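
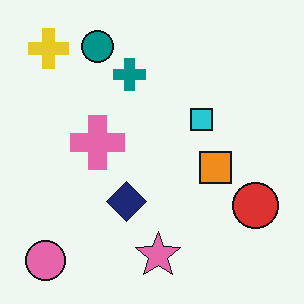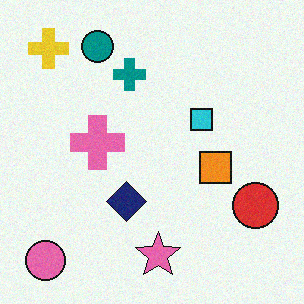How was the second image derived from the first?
This is the original image degraded with subtle gaussian noise.

Random speckle covers the whole image, including the flat background.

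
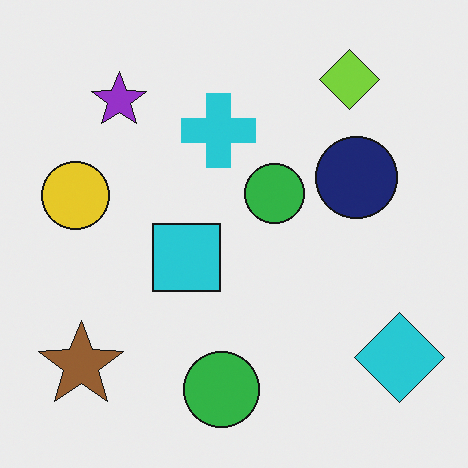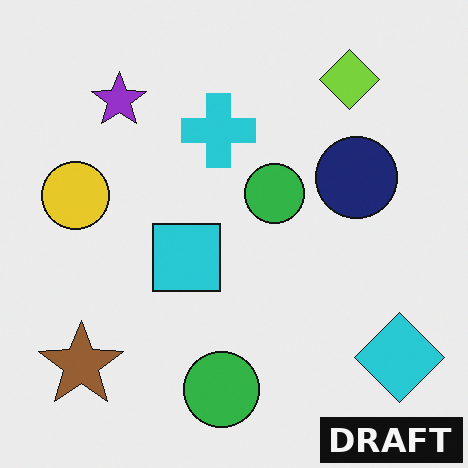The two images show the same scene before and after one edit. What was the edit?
The image was watermarked with the text "DRAFT" in the lower-right corner.

A dark label reading "DRAFT" appears in the lower-right corner.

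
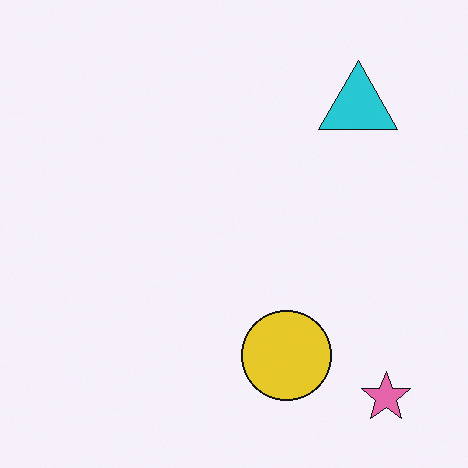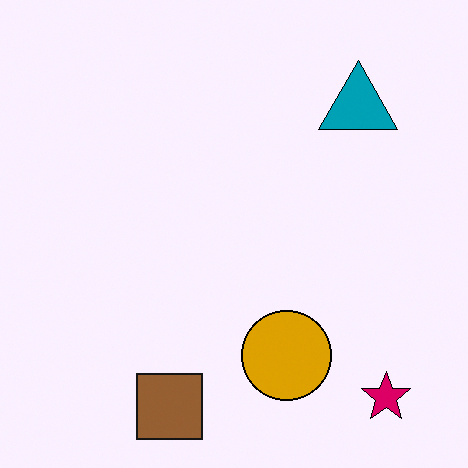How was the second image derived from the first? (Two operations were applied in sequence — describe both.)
The second image is the first given much higher contrast, then overlaid with an additional brown square.

Tones are pushed away from mid-grey across the whole image — a global contrast change. A brown square appears in the second image that is absent from the first.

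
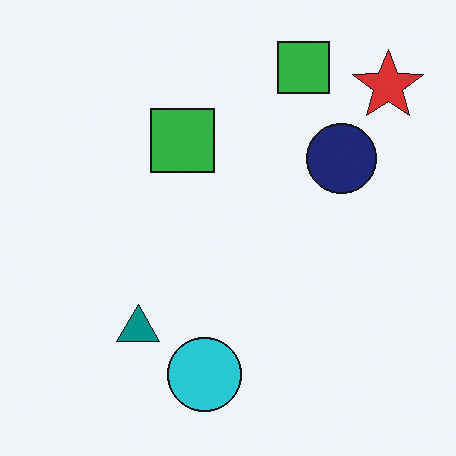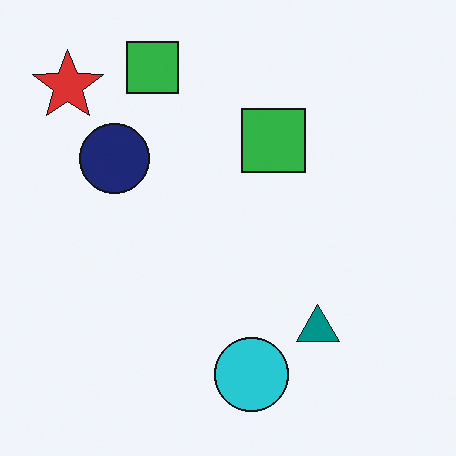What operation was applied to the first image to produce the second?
The image was flipped horizontally (left ↔ right).

The red star is in the top-right of the first image and the top-left of the second — shapes on opposite sides of the vertical midline have swapped in a mirror flip.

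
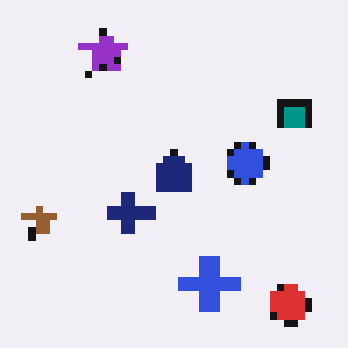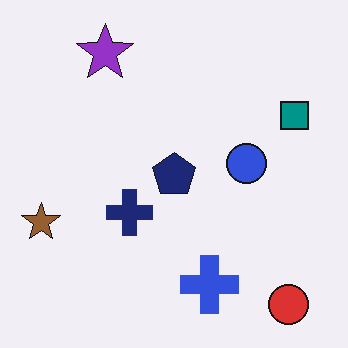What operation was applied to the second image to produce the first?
The first image is the second moderately pixelated.

Shapes are reduced to large square blocks; fine edges and outlines are lost — a downscale-then-upscale (mosaic) effect.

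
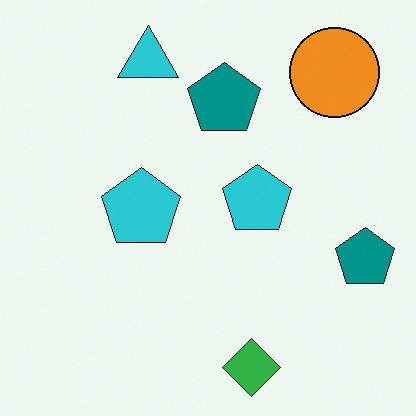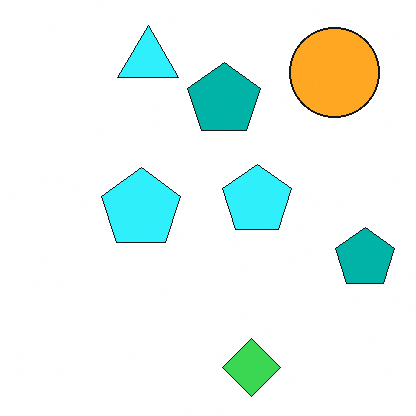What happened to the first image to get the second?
It was brightened a little.

Every pixel — background and shapes alike — is uniformly brightened.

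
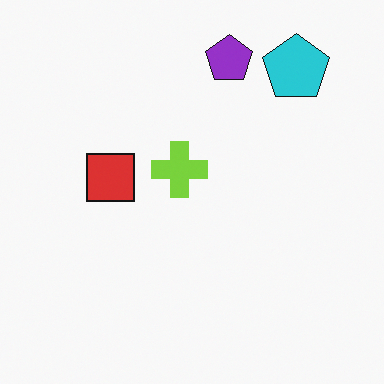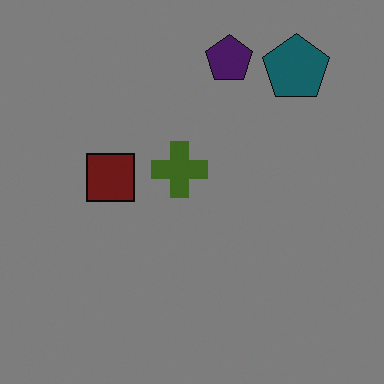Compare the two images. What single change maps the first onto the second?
This is the original image noticeably darkened.

Every pixel — background and shapes alike — is uniformly darkened.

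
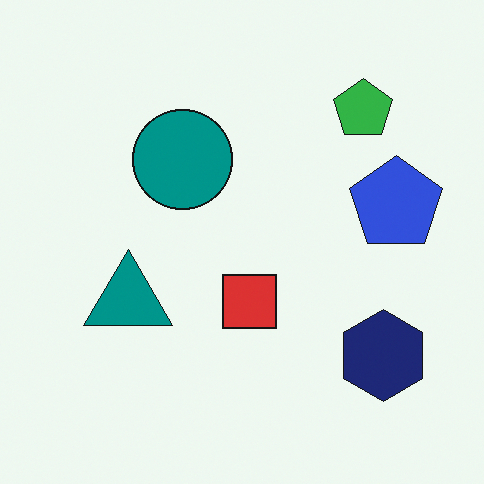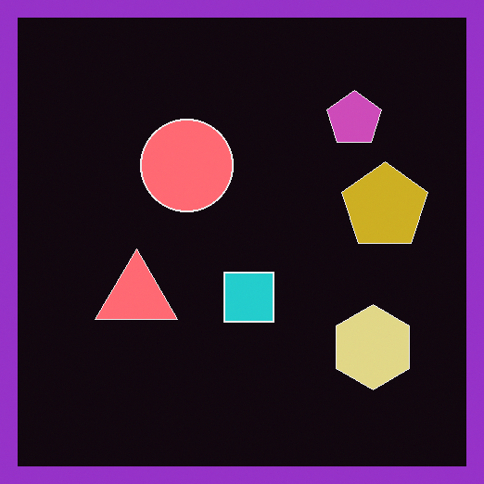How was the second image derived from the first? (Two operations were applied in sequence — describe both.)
This is the original image color-inverted (negative), then framed with a purple border.

The light background has become dark and every shape's color is its complement — a photographic negative. A solid purple frame runs around the edge of the second image, with the content slightly shrunk inside it.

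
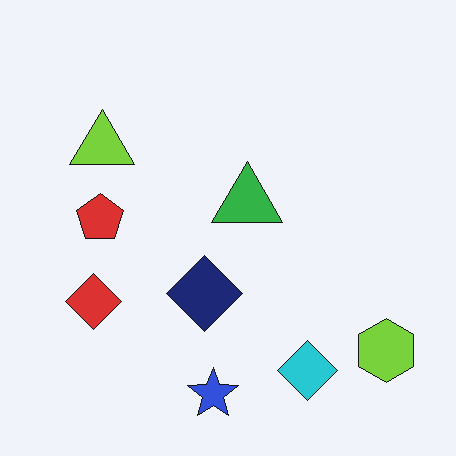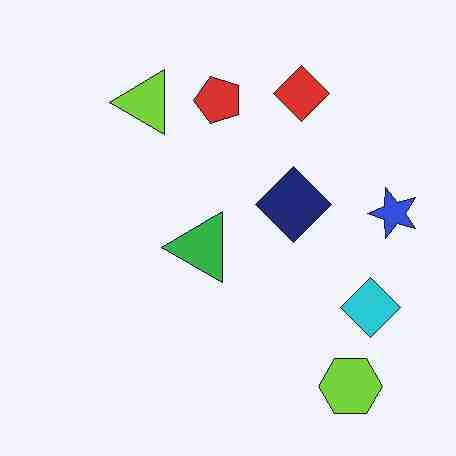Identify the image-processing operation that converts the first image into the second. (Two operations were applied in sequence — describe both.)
The second image is the first transposed (reflected across the top-left ↔ bottom-right diagonal), then heavily JPEG-compressed with obvious blocking artifacts.

Shapes have swapped their row and column positions — what was in the top-right is now in the bottom-left — a diagonal reflection. Blocky 8×8 compression artifacts appear around shape edges and the flat background shows ringing — characteristic JPEG degradation.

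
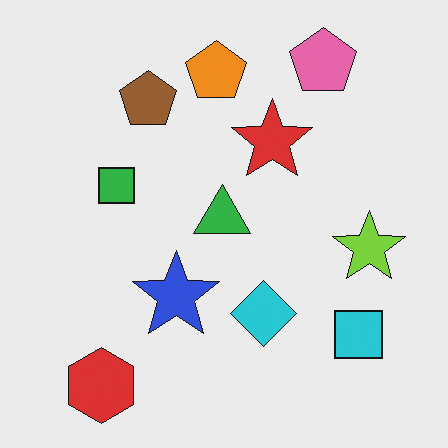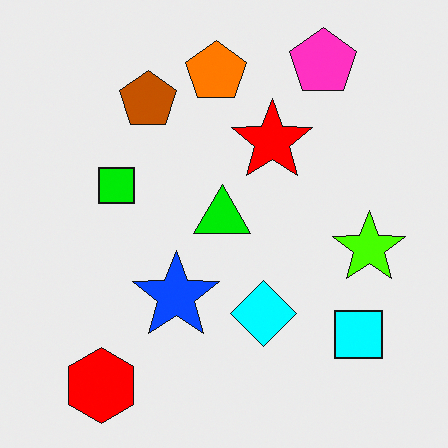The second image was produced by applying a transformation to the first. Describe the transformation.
The image was heavily oversaturated.

All colors are more vivid — a global saturation change.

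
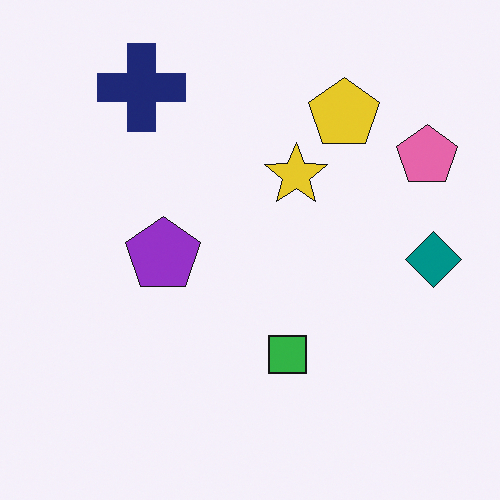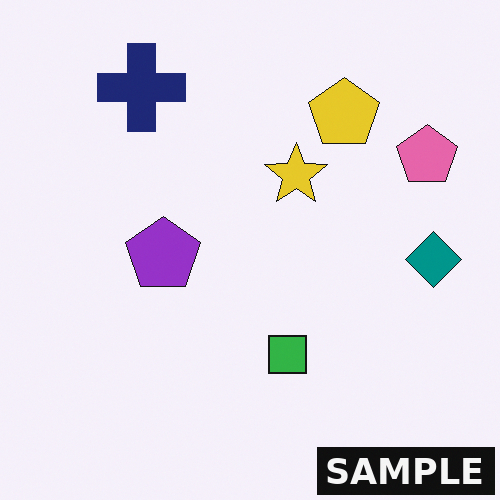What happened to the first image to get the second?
This is the original image watermarked with the text "SAMPLE" in the lower-right corner.

A dark label reading "SAMPLE" appears in the lower-right corner.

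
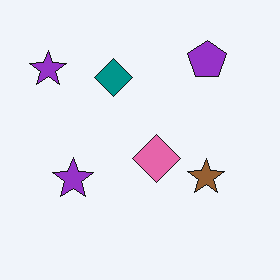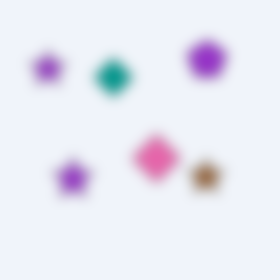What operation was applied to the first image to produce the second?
The transformation is: strongly gaussian-blurred.

Shape edges and outlines are uniformly softened across the whole image.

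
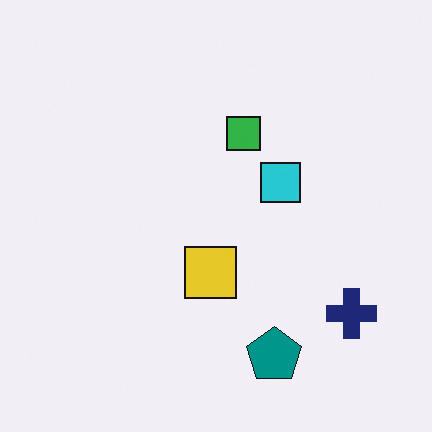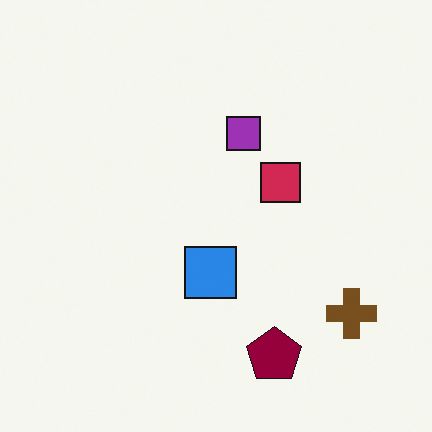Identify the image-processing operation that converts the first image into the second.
This is the original image hue-shifted by a large amount.

Every shape's color has rotated by the same amount around the hue wheel — a uniform hue shift.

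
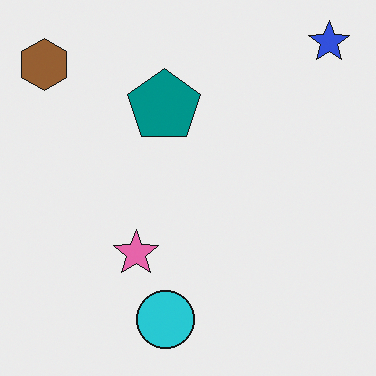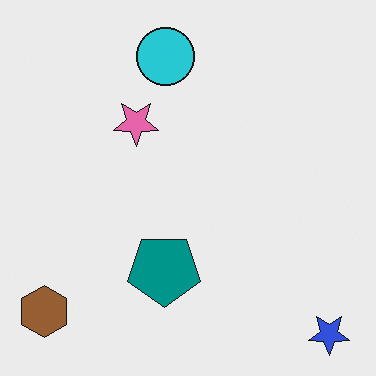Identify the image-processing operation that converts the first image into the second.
This is the original image flipped vertically (top ↔ bottom).

The blue star is in the top-right of the first image and the bottom-right of the second — shapes on opposite sides of the horizontal midline have swapped in a mirror flip.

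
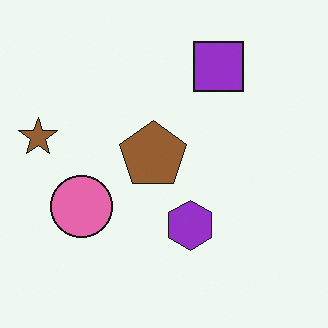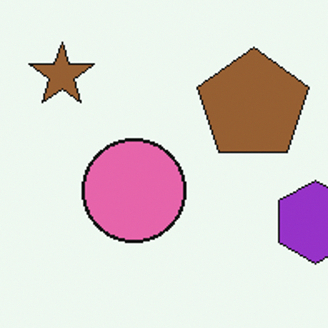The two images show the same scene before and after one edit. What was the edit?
Cropped tightly and scaled back up.

The visible shapes are larger and the field of view is narrower; shapes near the original edges may be partly or wholly outside the frame — a crop-and-rescale.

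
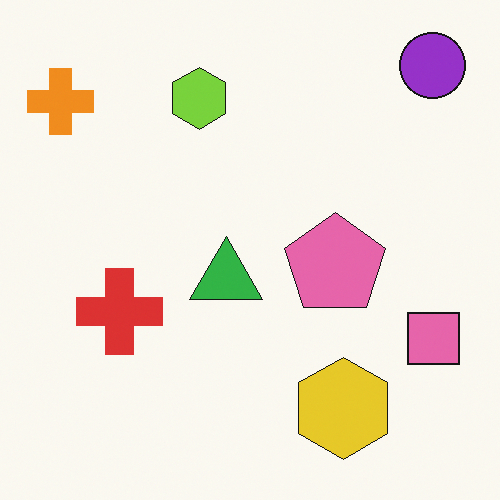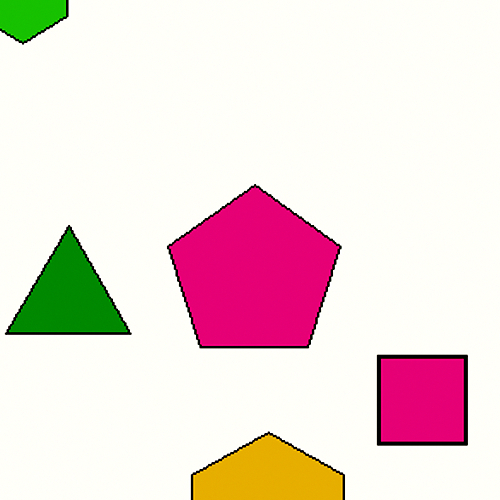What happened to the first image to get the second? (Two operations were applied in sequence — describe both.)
The second image is the first cropped to a noticeably smaller region and rescaled, then given much higher contrast.

The visible shapes are larger and the field of view is narrower; shapes near the original edges may be partly or wholly outside the frame — a crop-and-rescale. Tones are pushed away from mid-grey across the whole image — a global contrast change.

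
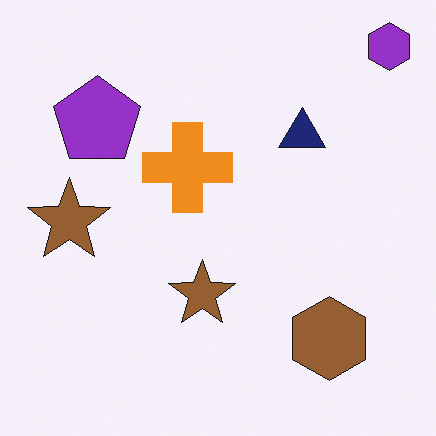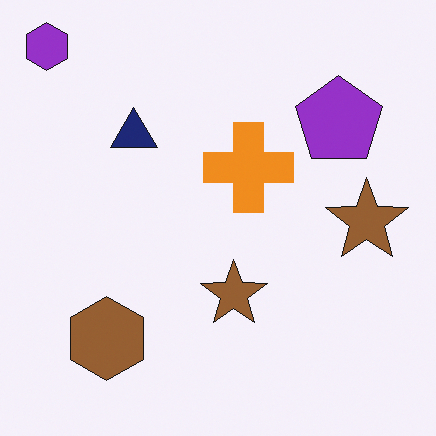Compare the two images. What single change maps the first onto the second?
The transformation is: flipped horizontally (left ↔ right).

The purple hexagon is in the top-right of the first image and the top-left of the second — shapes on opposite sides of the vertical midline have swapped in a mirror flip.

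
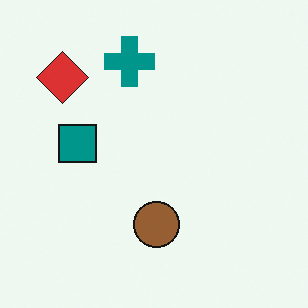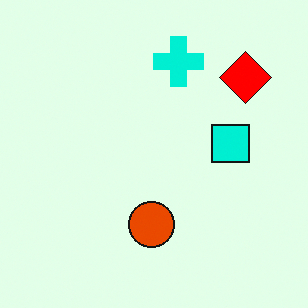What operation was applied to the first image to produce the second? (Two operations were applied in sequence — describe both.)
The image was heavily oversaturated, then flipped horizontally (left ↔ right).

All colors are more vivid — a global saturation change. The red diamond is in the top-left of the first image and the top-right of the second — shapes on opposite sides of the vertical midline have swapped in a mirror flip.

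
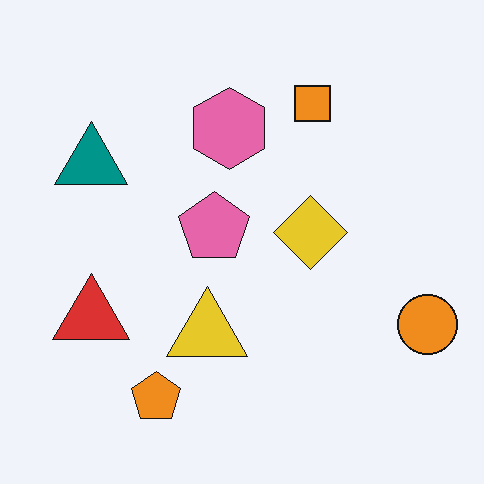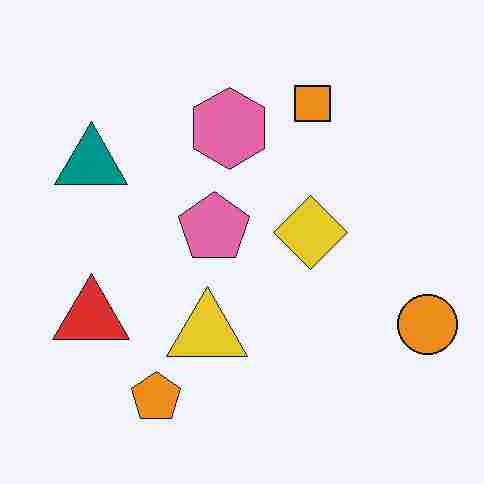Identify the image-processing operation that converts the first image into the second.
Heavily JPEG-compressed with obvious blocking artifacts.

Blocky 8×8 compression artifacts appear around shape edges and the flat background shows ringing — characteristic JPEG degradation.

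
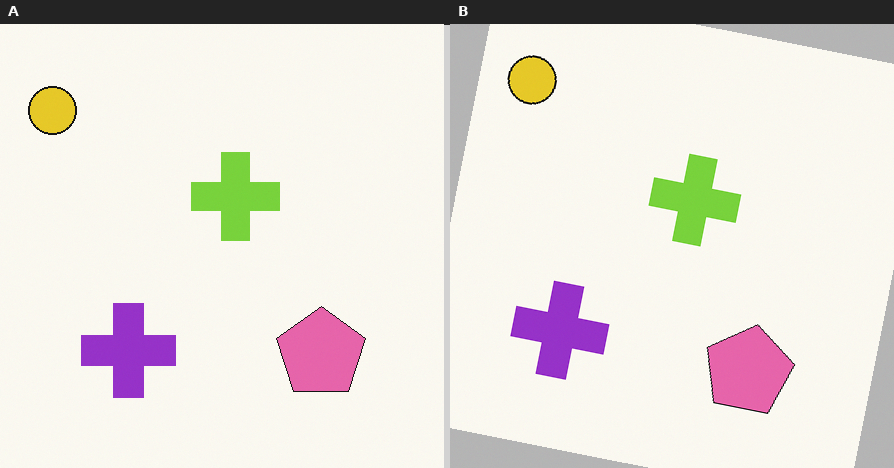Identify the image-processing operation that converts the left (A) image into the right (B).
The image was rotated clockwise by a small amount.

Every shape is tilted by the same angle and the image corners show triangular fill wedges — a whole-image rotation by a non-right angle.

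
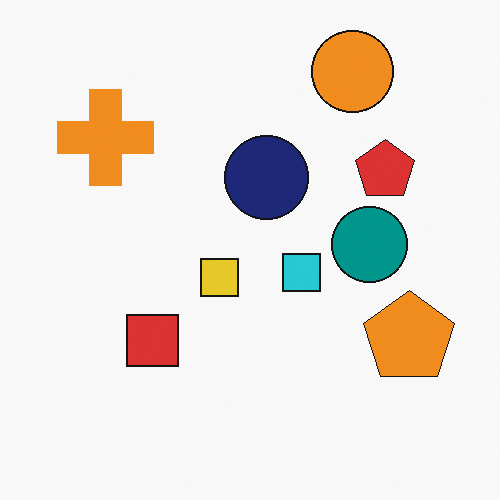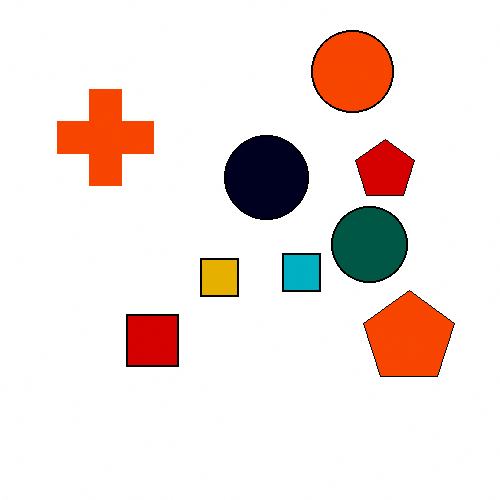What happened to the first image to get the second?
The second image is the first boosted in contrast.

Tones are pushed away from mid-grey across the whole image — a global contrast change.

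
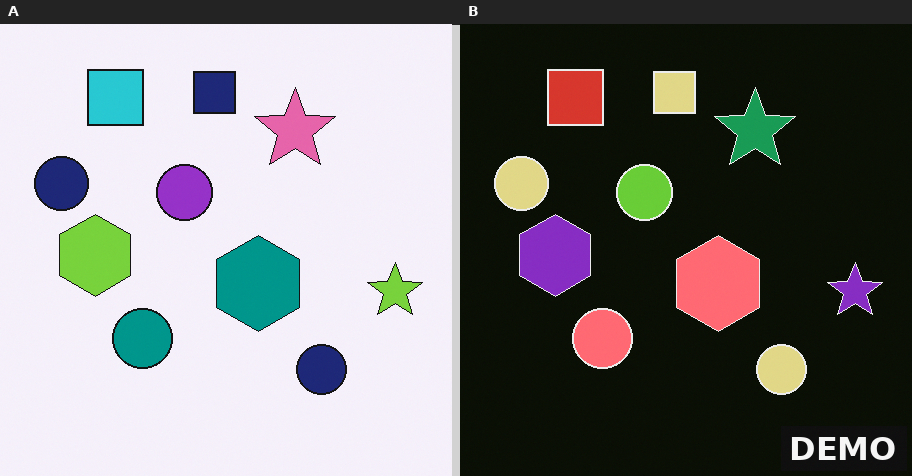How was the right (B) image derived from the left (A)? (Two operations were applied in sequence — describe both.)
The right (B) image is the left (A) color-inverted (negative), then watermarked with the text "DEMO" in the lower-right corner.

The light background has become dark and every shape's color is its complement — a photographic negative. A dark label reading "DEMO" appears in the lower-right corner.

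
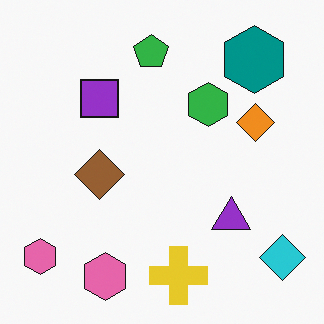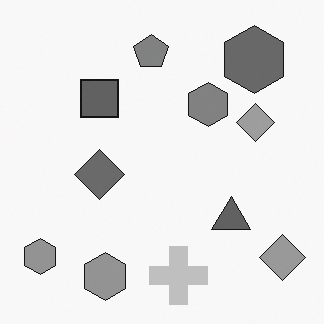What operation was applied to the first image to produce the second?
The second image is the first converted to grayscale.

All color is removed — every shape is now a shade of grey.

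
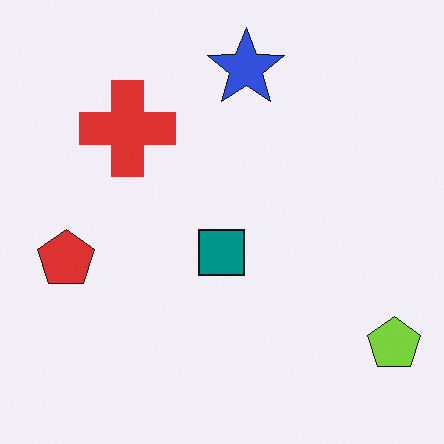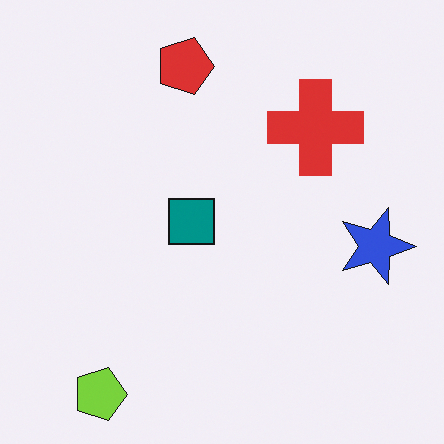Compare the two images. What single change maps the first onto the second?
This is the original image rotated 90° clockwise.

The lime pentagon sits in the bottom-right of the first image and the bottom-left of the second — consistent with a whole-image 90° clockwise rotation.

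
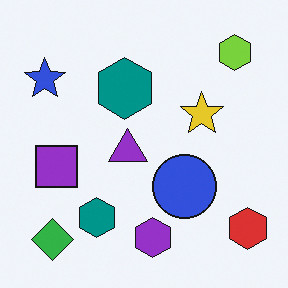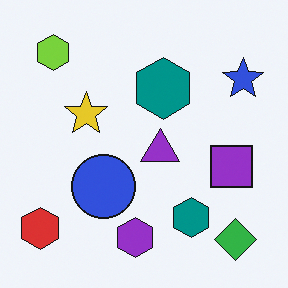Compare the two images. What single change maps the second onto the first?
The transformation is: flipped horizontally (left ↔ right).

The red hexagon is in the bottom-left of the second image and the bottom-right of the first — shapes on opposite sides of the vertical midline have swapped in a mirror flip.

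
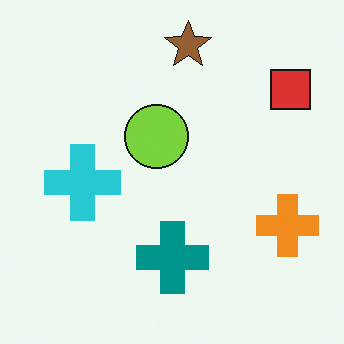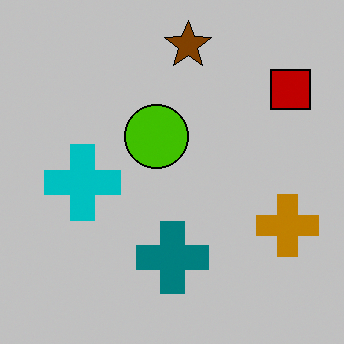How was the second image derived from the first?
The image was aggressively posterized.

Each flat color has snapped to a coarser quantized level — most visibly, the near-white background has dropped to a flat grey.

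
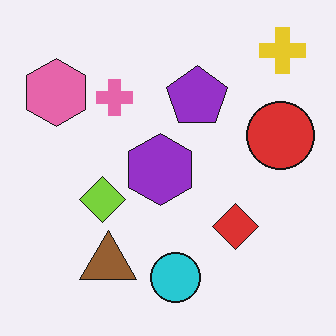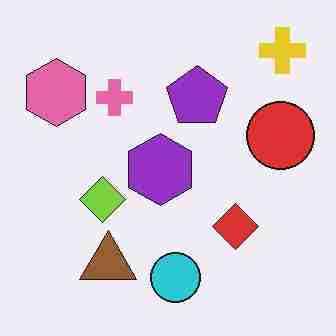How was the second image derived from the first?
Heavily JPEG-compressed with obvious blocking artifacts.

Blocky 8×8 compression artifacts appear around shape edges and the flat background shows ringing — characteristic JPEG degradation.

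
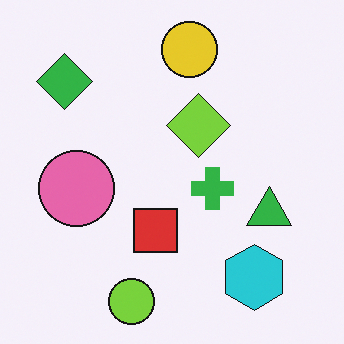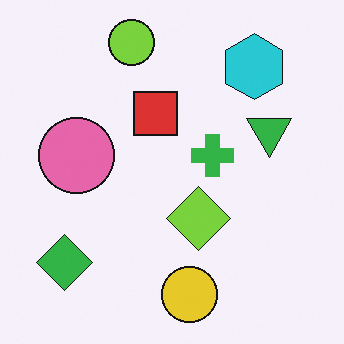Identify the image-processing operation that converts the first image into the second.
It was flipped vertically (top ↔ bottom).

The lime circle is in the bottom of the first image and the top of the second — shapes on opposite sides of the horizontal midline have swapped in a mirror flip.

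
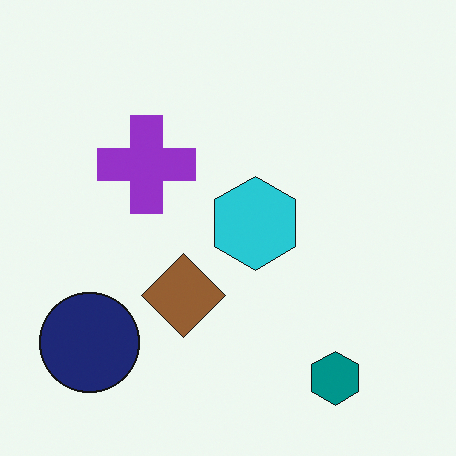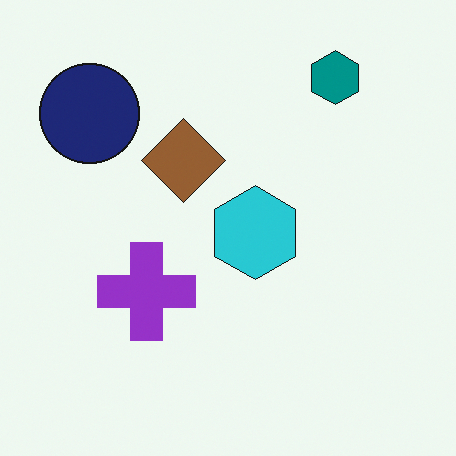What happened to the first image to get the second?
The image was flipped vertically (top ↔ bottom).

The teal hexagon is in the bottom-right of the first image and the top-right of the second — shapes on opposite sides of the horizontal midline have swapped in a mirror flip.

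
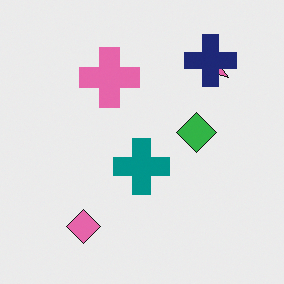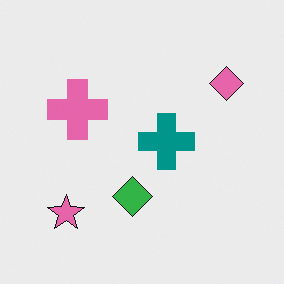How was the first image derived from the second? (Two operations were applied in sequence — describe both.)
The image was transposed (reflected across the top-left ↔ bottom-right diagonal), then overlaid with an additional navy cross.

Shapes have swapped their row and column positions — what was in the top-right is now in the bottom-left — a diagonal reflection. A navy cross appears in the first image that is absent from the second.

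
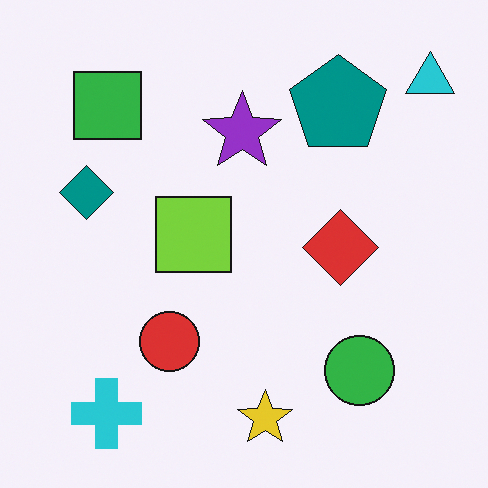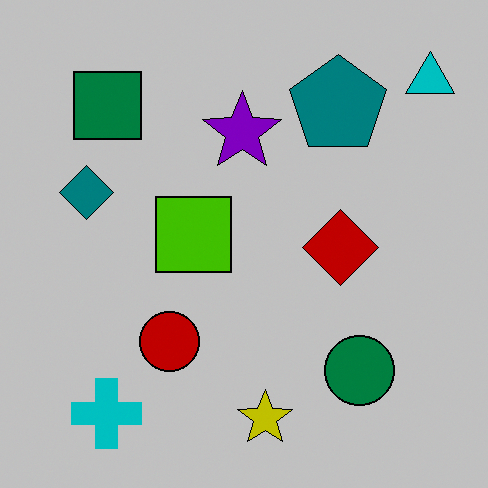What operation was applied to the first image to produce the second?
Aggressively posterized.

Each flat color has snapped to a coarser quantized level — most visibly, the near-white background has dropped to a flat grey.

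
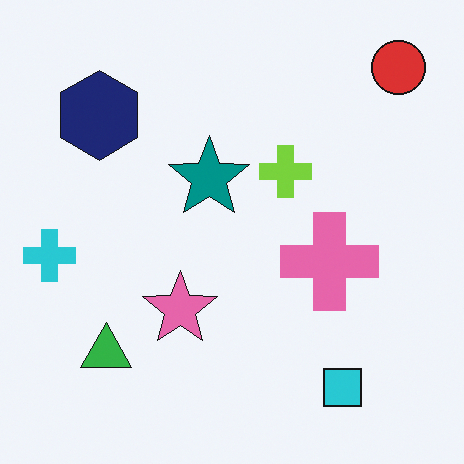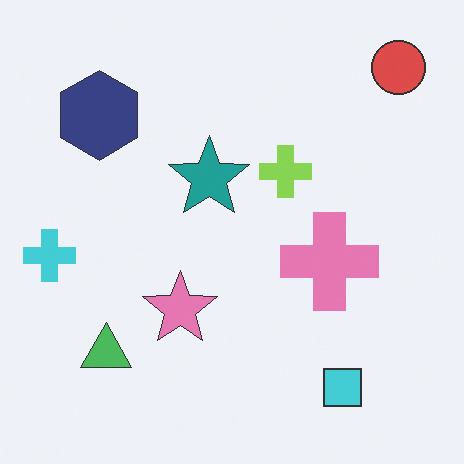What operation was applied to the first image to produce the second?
The transformation is: given slightly reduced contrast.

Tones are pushed toward mid-grey across the whole image — a global contrast change.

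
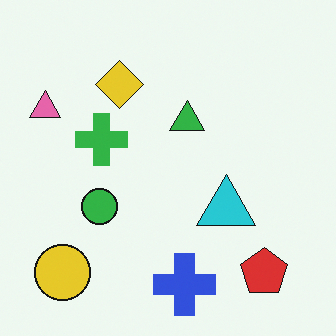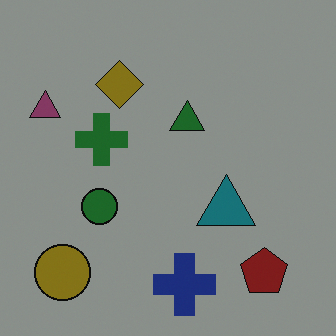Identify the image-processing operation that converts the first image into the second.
It was darkened a lot.

Every pixel — background and shapes alike — is uniformly darkened.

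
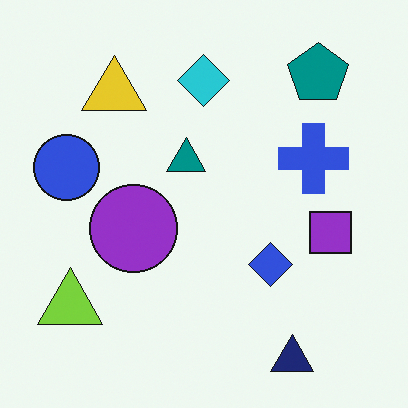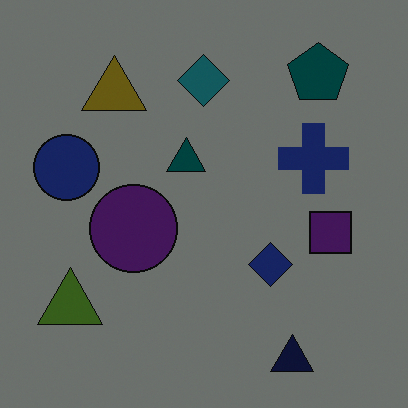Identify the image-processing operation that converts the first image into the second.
Substantially darkened.

Every pixel — background and shapes alike — is uniformly darkened.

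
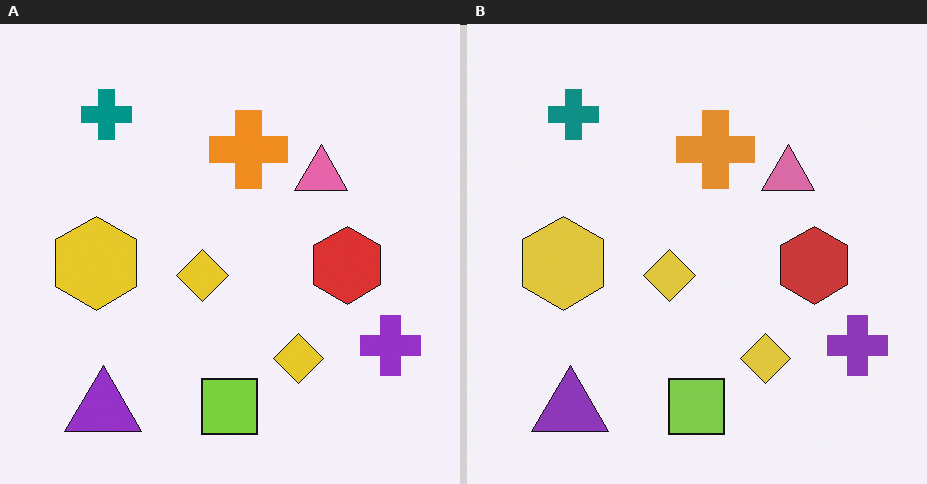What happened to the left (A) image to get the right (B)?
The image was slightly desaturated.

All colors are more muted and greyish — a global saturation change.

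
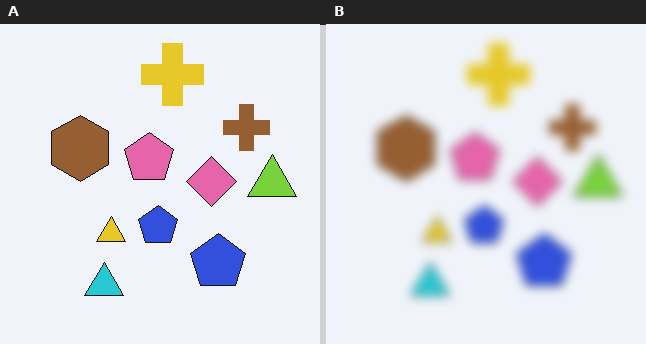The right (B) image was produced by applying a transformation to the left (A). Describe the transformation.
The transformation is: strongly gaussian-blurred.

Shape edges and outlines are uniformly softened across the whole image.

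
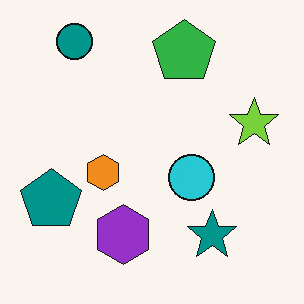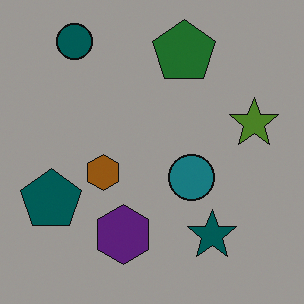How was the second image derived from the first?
The second image is the first substantially darkened.

Every pixel — background and shapes alike — is uniformly darkened.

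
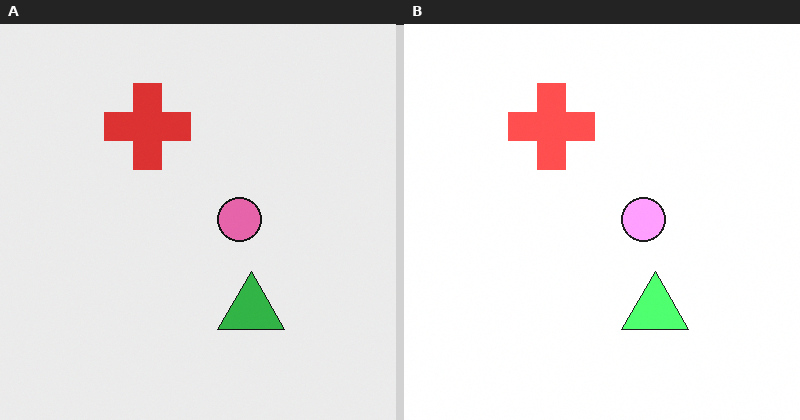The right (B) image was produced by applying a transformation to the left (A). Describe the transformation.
The image was brightened a lot.

Every pixel — background and shapes alike — is uniformly brightened.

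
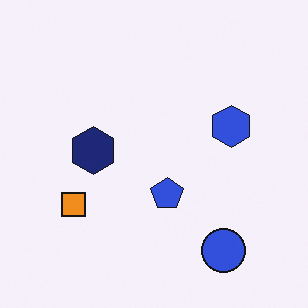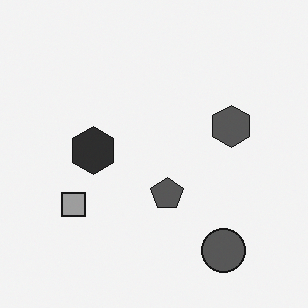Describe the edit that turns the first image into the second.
It was converted to grayscale.

All color is removed — every shape is now a shade of grey.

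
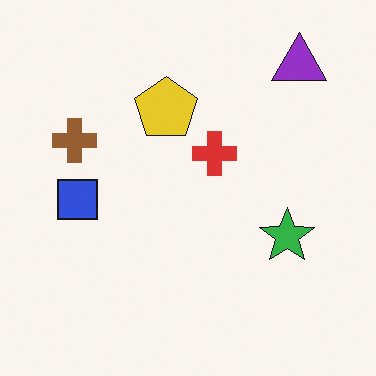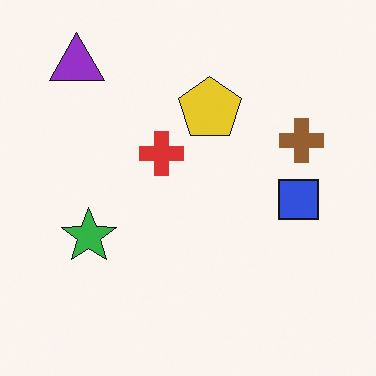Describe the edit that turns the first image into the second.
The image was flipped horizontally (left ↔ right).

The brown cross is in the left of the first image and the right of the second — shapes on opposite sides of the vertical midline have swapped in a mirror flip.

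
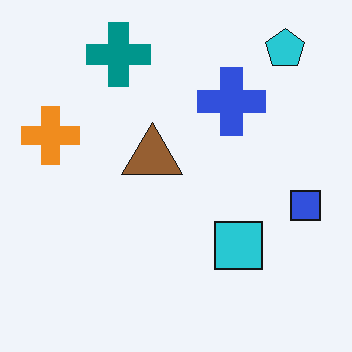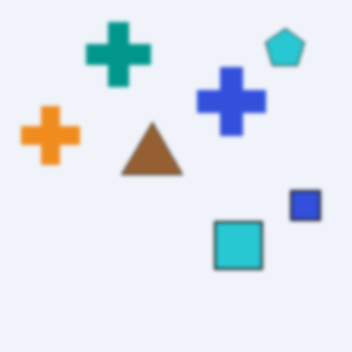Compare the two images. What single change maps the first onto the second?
This is the original image slightly softened.

Shape edges and outlines are uniformly softened across the whole image.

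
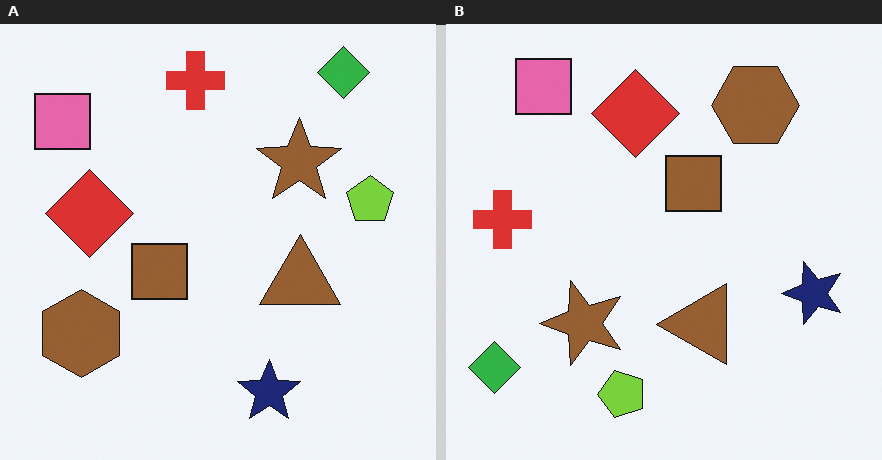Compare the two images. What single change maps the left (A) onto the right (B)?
The image was transposed (reflected across the top-left ↔ bottom-right diagonal).

Shapes have swapped their row and column positions — what was in the top-right is now in the bottom-left — a diagonal reflection.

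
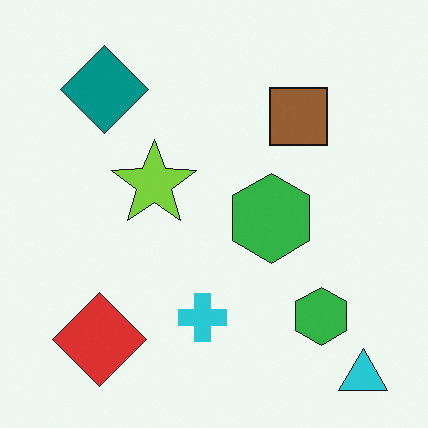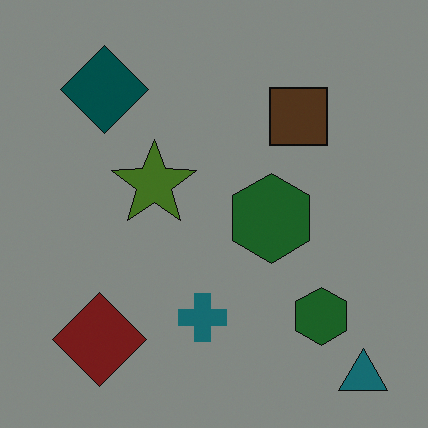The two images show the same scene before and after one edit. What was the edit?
The transformation is: noticeably darkened.

Every pixel — background and shapes alike — is uniformly darkened.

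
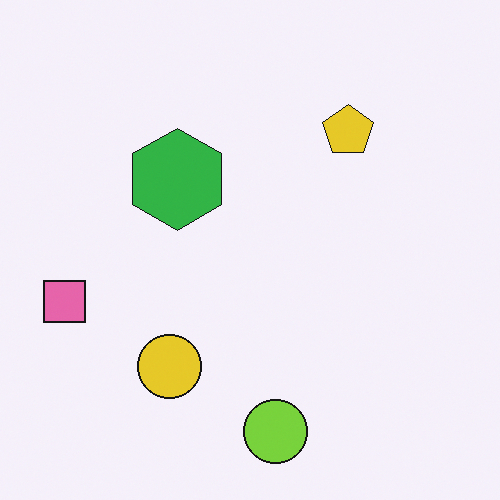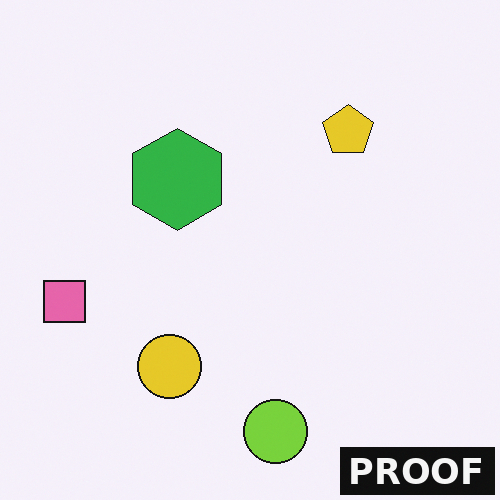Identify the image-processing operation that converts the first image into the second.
Watermarked with the text "PROOF" in the lower-right corner.

A dark label reading "PROOF" appears in the lower-right corner.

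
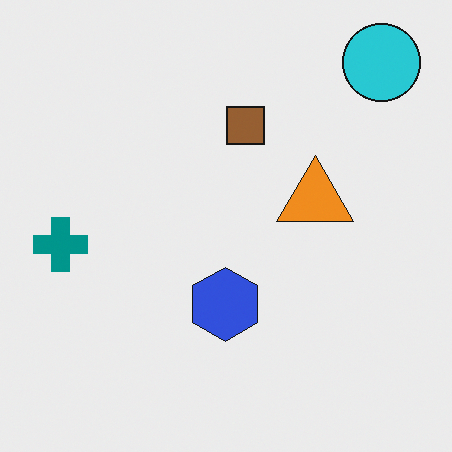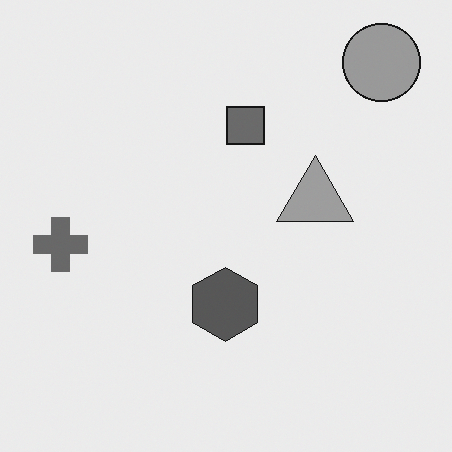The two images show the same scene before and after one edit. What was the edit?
The transformation is: converted to grayscale.

All color is removed — every shape is now a shade of grey.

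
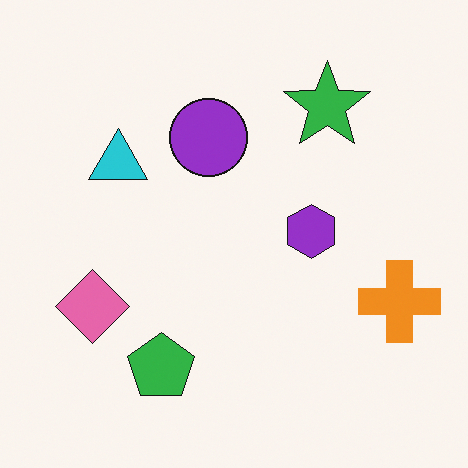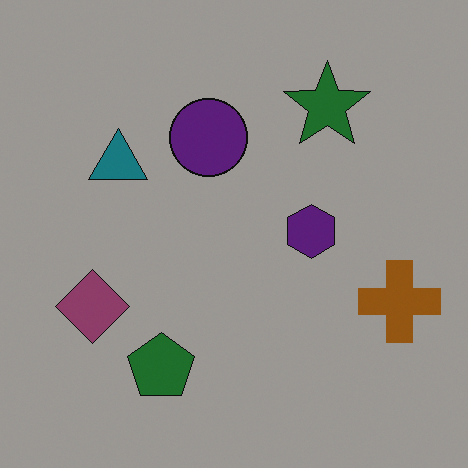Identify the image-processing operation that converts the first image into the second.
It was darkened a lot.

Every pixel — background and shapes alike — is uniformly darkened.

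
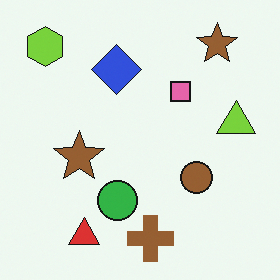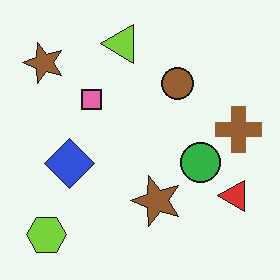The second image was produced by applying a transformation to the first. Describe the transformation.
Rotated 90° counter-clockwise.

The lime hexagon sits in the top-left of the first image and the bottom-left of the second — consistent with a whole-image 90° counter-clockwise rotation.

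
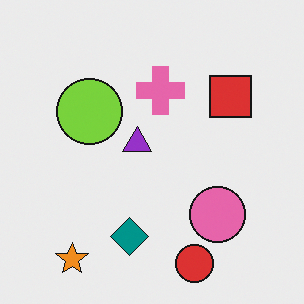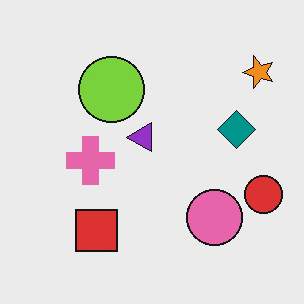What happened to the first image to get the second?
The second image is the first transposed (reflected across the top-left ↔ bottom-right diagonal).

Shapes have swapped their row and column positions — what was in the top-right is now in the bottom-left — a diagonal reflection.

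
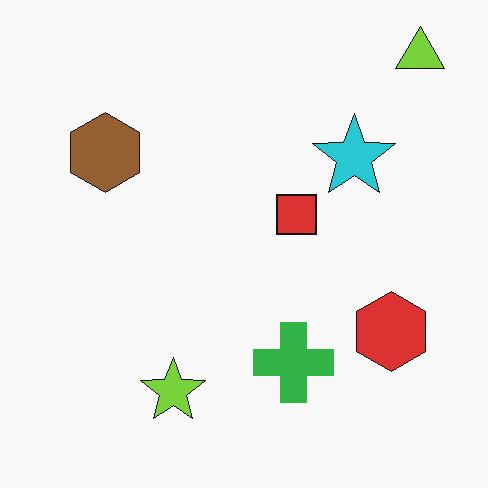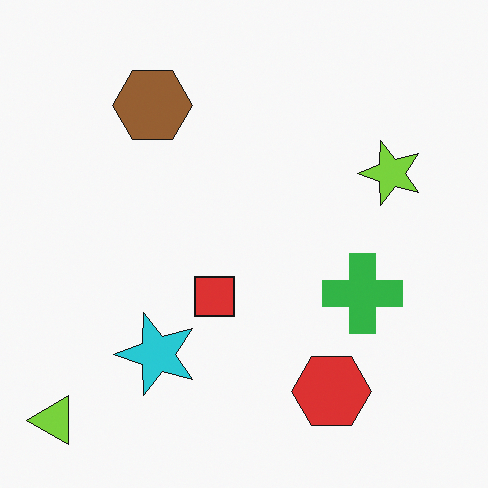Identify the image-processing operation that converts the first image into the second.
The image was transposed (reflected across the top-left ↔ bottom-right diagonal).

Shapes have swapped their row and column positions — what was in the top-right is now in the bottom-left — a diagonal reflection.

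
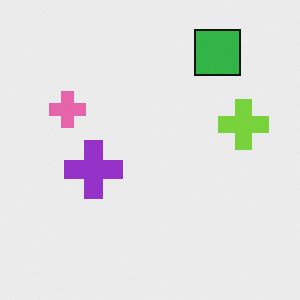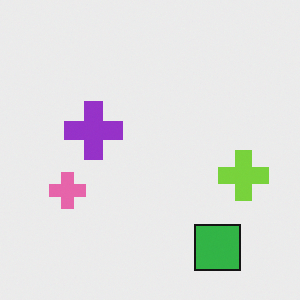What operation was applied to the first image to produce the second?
The image was flipped vertically (top ↔ bottom).

The green square is in the top-right of the first image and the bottom-right of the second — shapes on opposite sides of the horizontal midline have swapped in a mirror flip.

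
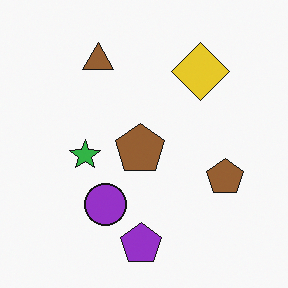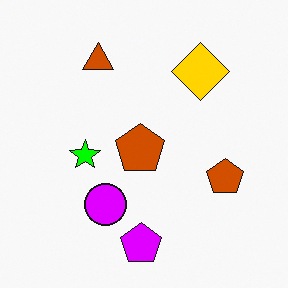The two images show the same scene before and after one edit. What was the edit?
Heavily oversaturated.

All colors are more vivid — a global saturation change.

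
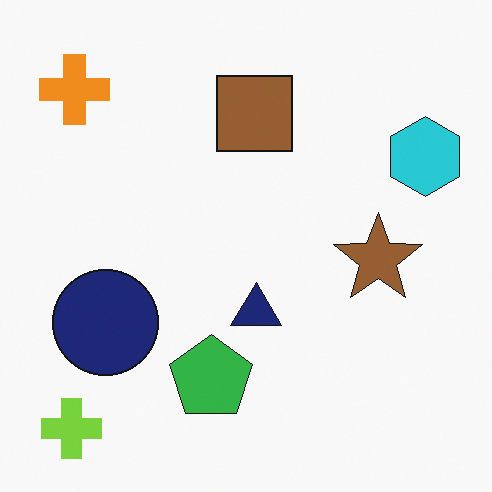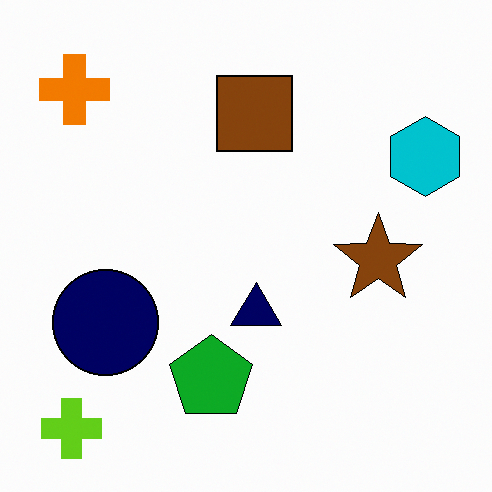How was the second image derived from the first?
The image was given slightly increased contrast.

Tones are pushed away from mid-grey across the whole image — a global contrast change.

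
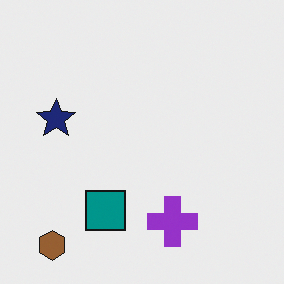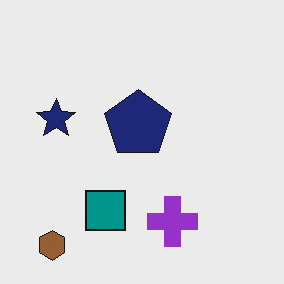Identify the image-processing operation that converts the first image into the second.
Overlaid with an additional navy pentagon.

A navy pentagon appears in the second image that is absent from the first.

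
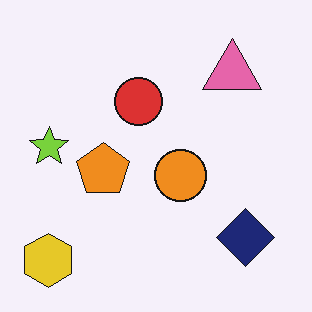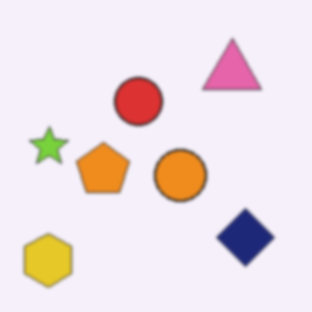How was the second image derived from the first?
The image was given a subtle gaussian blur.

Shape edges and outlines are uniformly softened across the whole image.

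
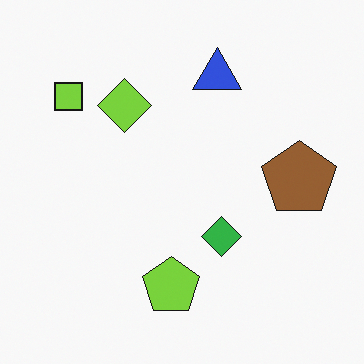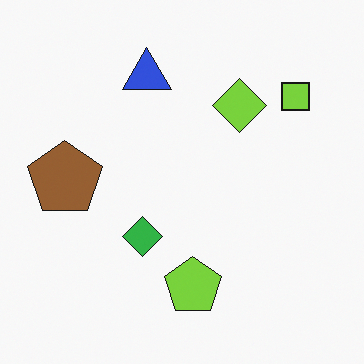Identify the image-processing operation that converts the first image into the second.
Flipped horizontally (left ↔ right).

The brown pentagon is in the right of the first image and the left of the second — shapes on opposite sides of the vertical midline have swapped in a mirror flip.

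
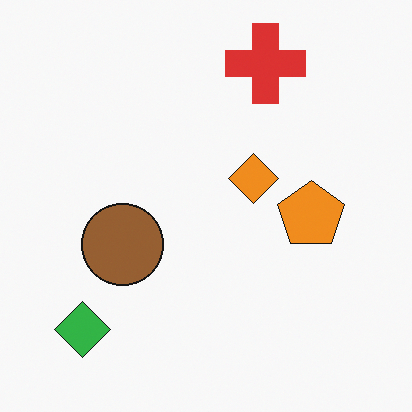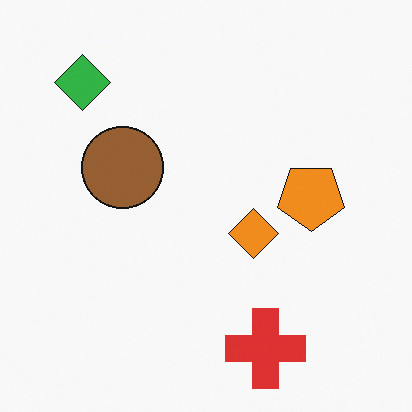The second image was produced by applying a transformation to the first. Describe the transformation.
It was flipped vertically (top ↔ bottom).

The red cross is in the top of the first image and the bottom of the second — shapes on opposite sides of the horizontal midline have swapped in a mirror flip.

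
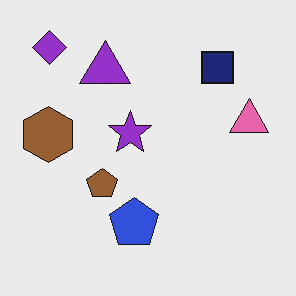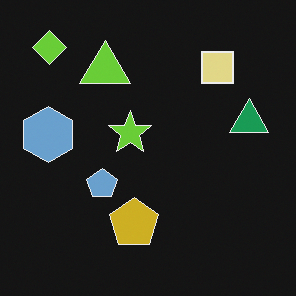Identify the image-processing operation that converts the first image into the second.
This is the original image color-inverted (negative).

The light background has become dark and every shape's color is its complement — a photographic negative.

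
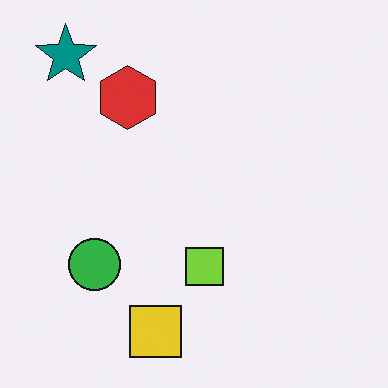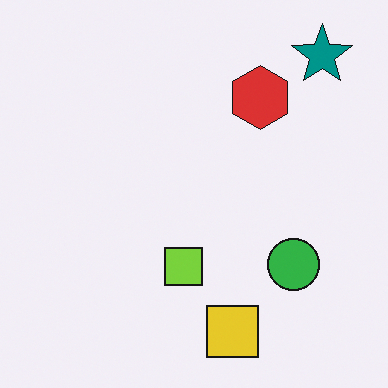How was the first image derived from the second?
Flipped horizontally (left ↔ right).

The teal star is in the top-right of the second image and the top-left of the first — shapes on opposite sides of the vertical midline have swapped in a mirror flip.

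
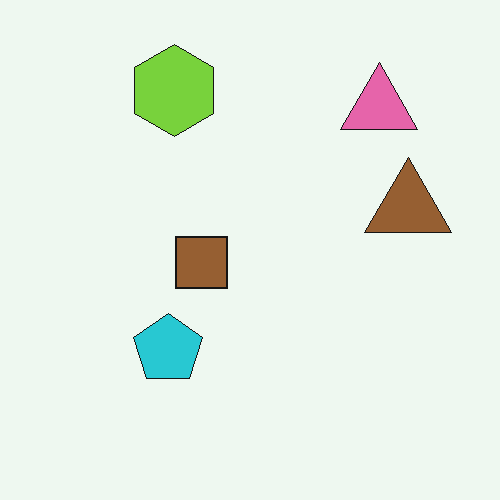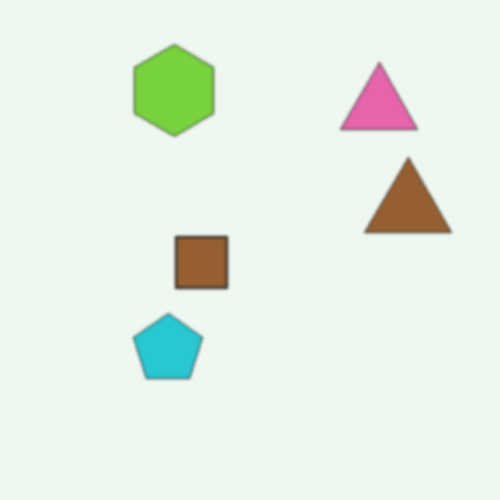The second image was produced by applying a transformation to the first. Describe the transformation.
It was slightly softened.

Shape edges and outlines are uniformly softened across the whole image.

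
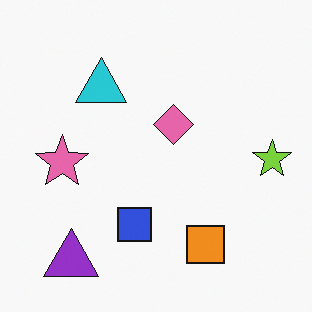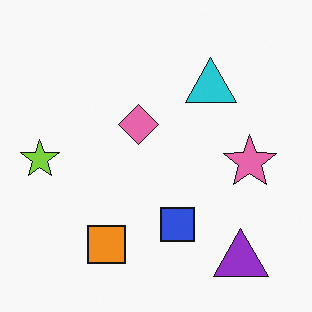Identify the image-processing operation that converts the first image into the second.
This is the original image flipped horizontally (left ↔ right).

The lime star is in the right of the first image and the left of the second — shapes on opposite sides of the vertical midline have swapped in a mirror flip.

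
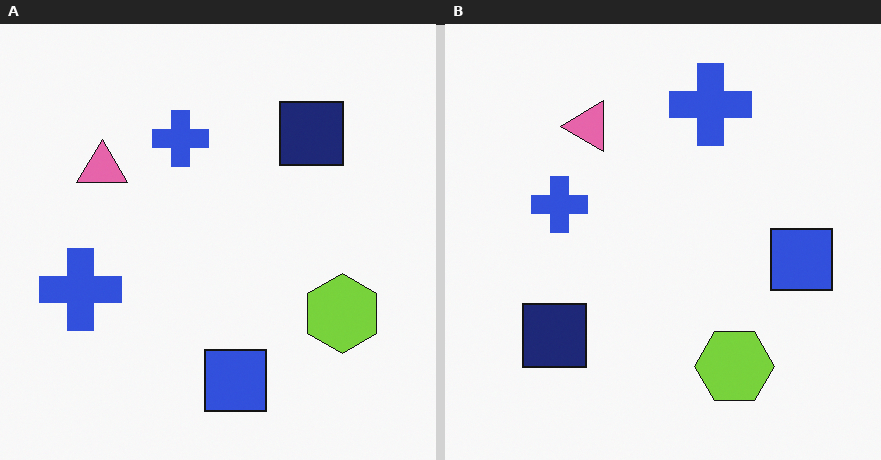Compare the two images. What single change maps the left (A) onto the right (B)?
This is the original image transposed (reflected across the top-left ↔ bottom-right diagonal).

Shapes have swapped their row and column positions — what was in the top-right is now in the bottom-left — a diagonal reflection.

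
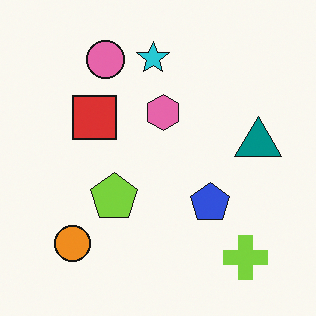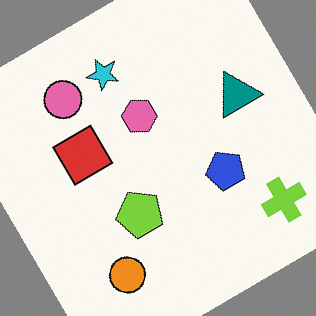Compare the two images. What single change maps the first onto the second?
This is the original image rotated counter-clockwise by a large amount — several tens of degrees.

Every shape is tilted by the same angle and the image corners show triangular fill wedges — a whole-image rotation by a non-right angle.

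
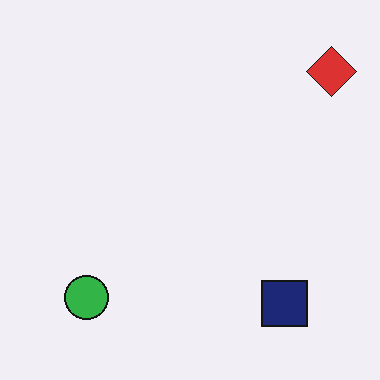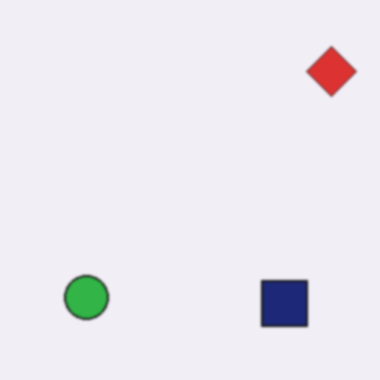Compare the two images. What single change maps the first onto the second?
The image was slightly softened.

Shape edges and outlines are uniformly softened across the whole image.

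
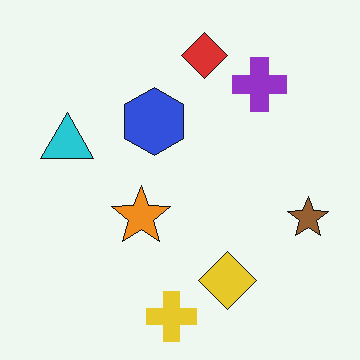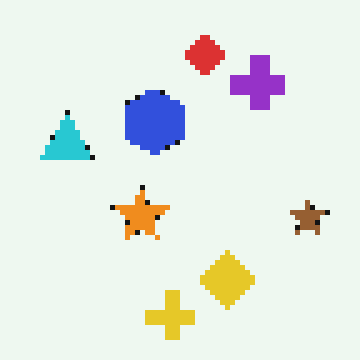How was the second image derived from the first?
The image was lightly pixelated (a mild mosaic effect).

Shapes are reduced to large square blocks; fine edges and outlines are lost — a downscale-then-upscale (mosaic) effect.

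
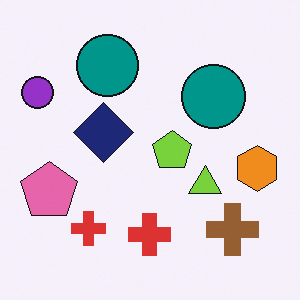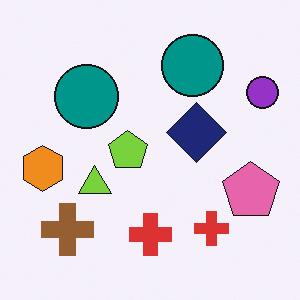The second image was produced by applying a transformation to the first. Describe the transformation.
Flipped horizontally (left ↔ right).

The purple circle is in the top-left of the first image and the top-right of the second — shapes on opposite sides of the vertical midline have swapped in a mirror flip.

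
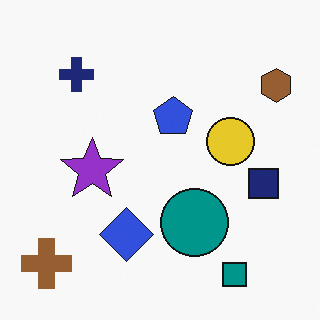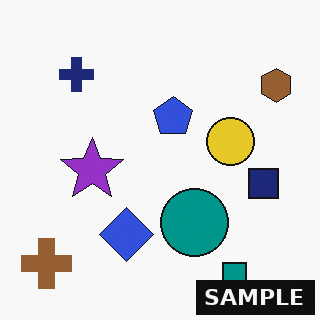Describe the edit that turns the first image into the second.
Watermarked with the text "SAMPLE" in the lower-right corner.

A dark label reading "SAMPLE" appears in the lower-right corner.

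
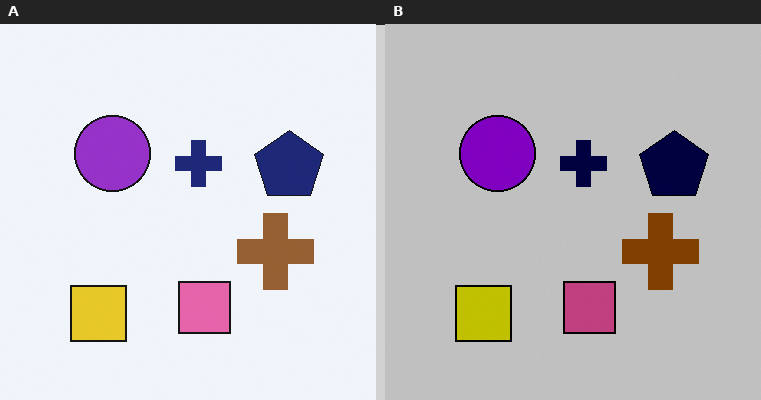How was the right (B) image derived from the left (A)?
It was heavily posterized to just a handful of flat colors.

Each flat color has snapped to a coarser quantized level — most visibly, the near-white background has dropped to a flat grey.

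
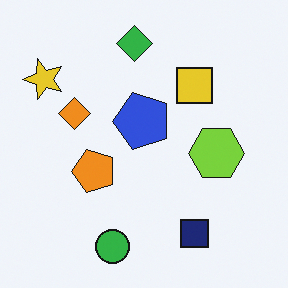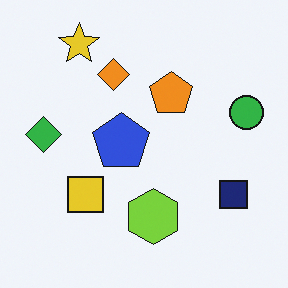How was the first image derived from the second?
It was transposed (reflected across the top-left ↔ bottom-right diagonal).

Shapes have swapped their row and column positions — what was in the top-right is now in the bottom-left — a diagonal reflection.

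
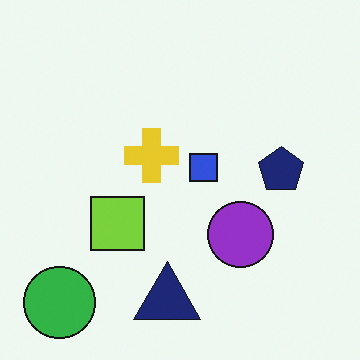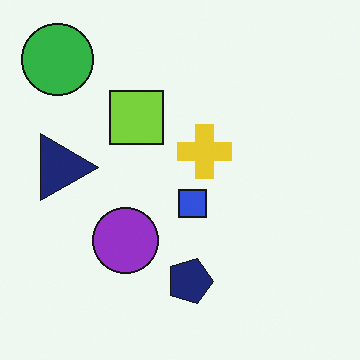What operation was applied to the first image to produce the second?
The second image is the first rotated 90° clockwise.

The green circle sits in the bottom-left of the first image and the top-left of the second — consistent with a whole-image 90° clockwise rotation.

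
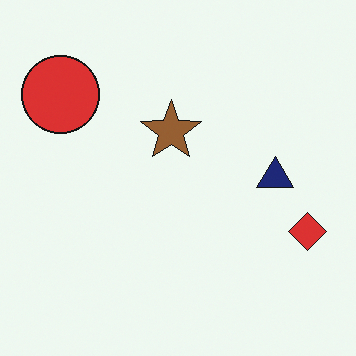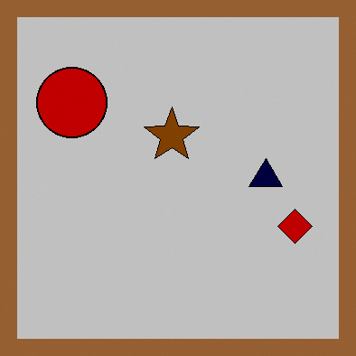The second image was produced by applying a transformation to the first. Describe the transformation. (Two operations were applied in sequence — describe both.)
It was heavily posterized to just a handful of flat colors, then framed with a brown border.

Each flat color has snapped to a coarser quantized level — most visibly, the near-white background has dropped to a flat grey. A solid brown frame runs around the edge of the second image, with the content slightly shrunk inside it.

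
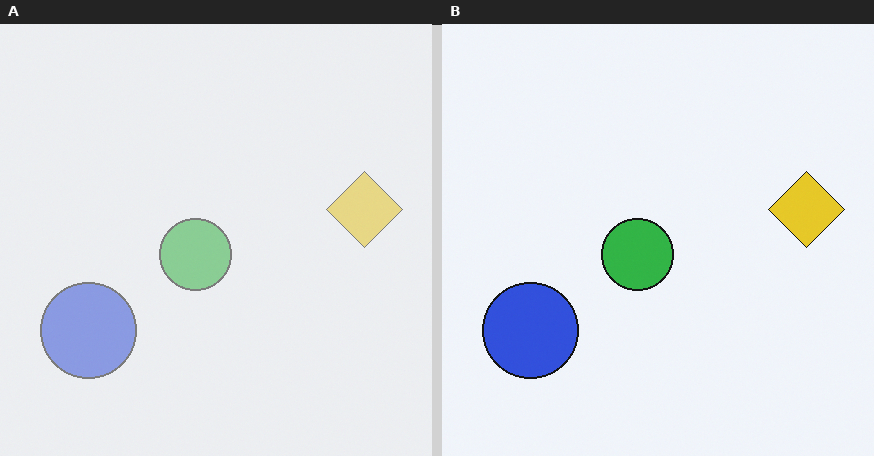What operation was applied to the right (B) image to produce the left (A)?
It was given much lower contrast.

Tones are pushed toward mid-grey across the whole image — a global contrast change.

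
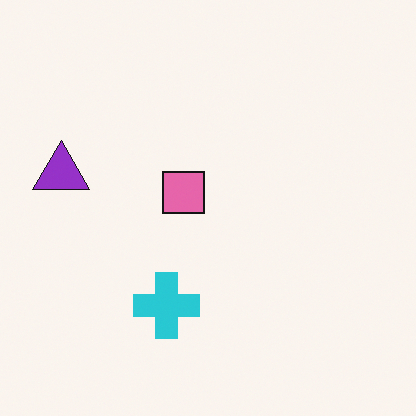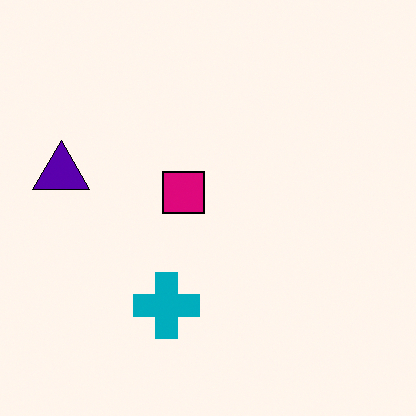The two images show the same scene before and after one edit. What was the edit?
Given much higher contrast.

Tones are pushed away from mid-grey across the whole image — a global contrast change.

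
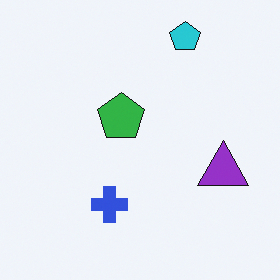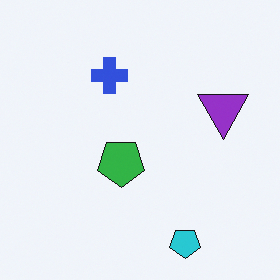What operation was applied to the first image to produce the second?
The image was flipped vertically (top ↔ bottom).

The cyan pentagon is in the top of the first image and the bottom of the second — shapes on opposite sides of the horizontal midline have swapped in a mirror flip.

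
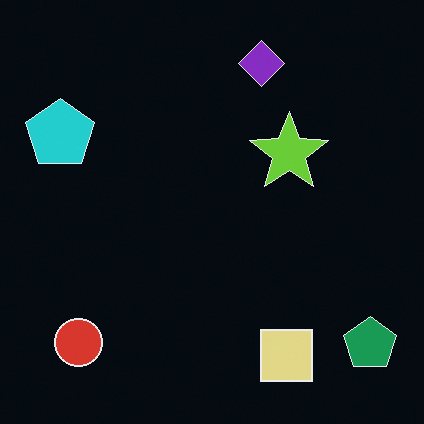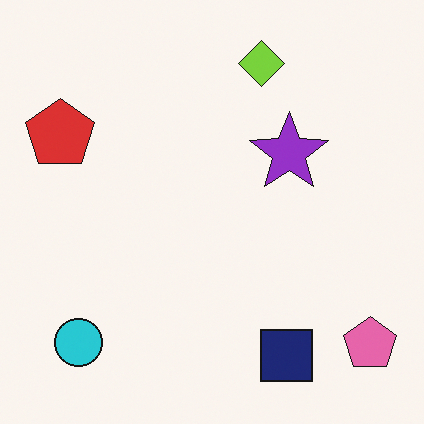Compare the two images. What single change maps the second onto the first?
Color-inverted (negative).

The light background has become dark and every shape's color is its complement — a photographic negative.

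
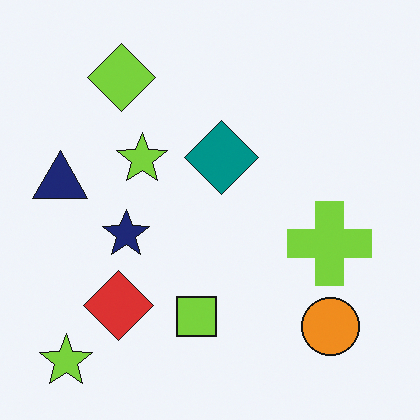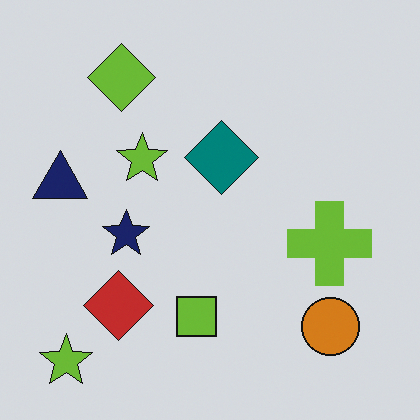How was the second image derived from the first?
The transformation is: darkened a little.

Every pixel — background and shapes alike — is uniformly darkened.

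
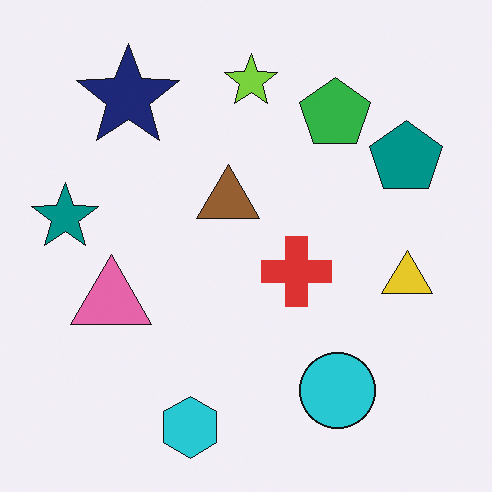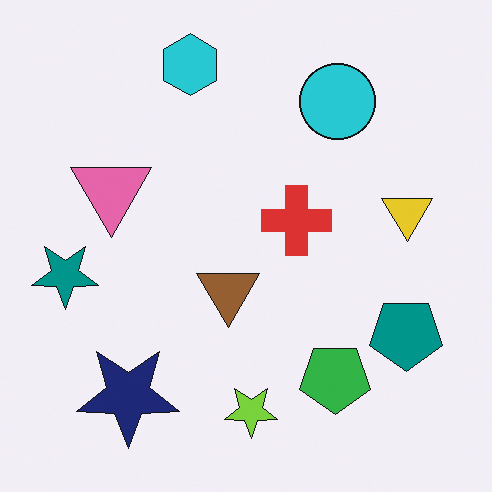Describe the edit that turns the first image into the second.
The image was flipped vertically (top ↔ bottom).

The cyan hexagon is in the bottom of the first image and the top of the second — shapes on opposite sides of the horizontal midline have swapped in a mirror flip.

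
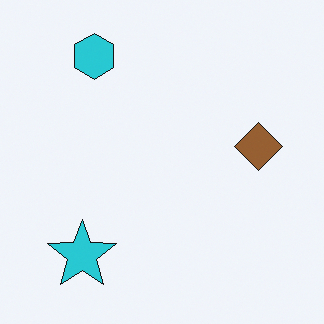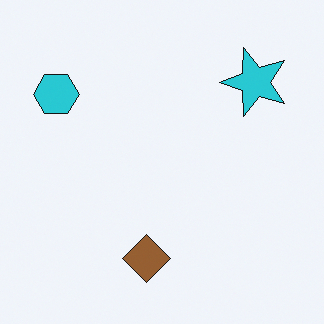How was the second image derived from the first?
The image was transposed (reflected across the top-left ↔ bottom-right diagonal).

Shapes have swapped their row and column positions — what was in the top-right is now in the bottom-left — a diagonal reflection.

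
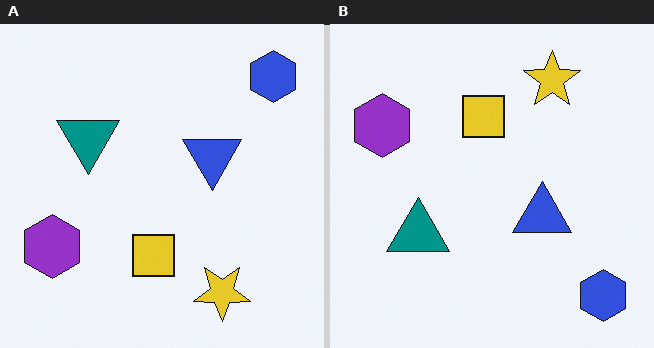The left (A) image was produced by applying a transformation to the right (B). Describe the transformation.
It was flipped vertically (top ↔ bottom).

The blue hexagon is in the bottom-right of the right (B) image and the top-right of the left (A) — shapes on opposite sides of the horizontal midline have swapped in a mirror flip.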